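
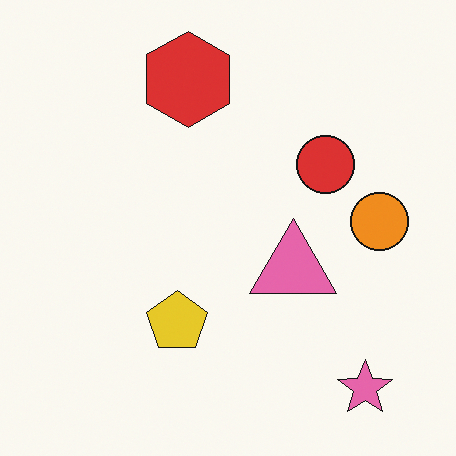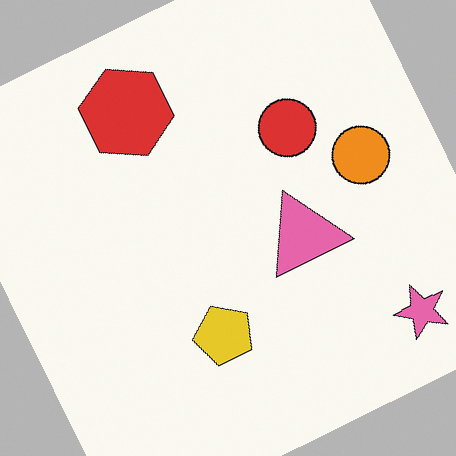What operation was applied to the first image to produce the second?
This is the original image rotated counter-clockwise by a clearly visible amount.

Every shape is tilted by the same angle and the image corners show triangular fill wedges — a whole-image rotation by a non-right angle.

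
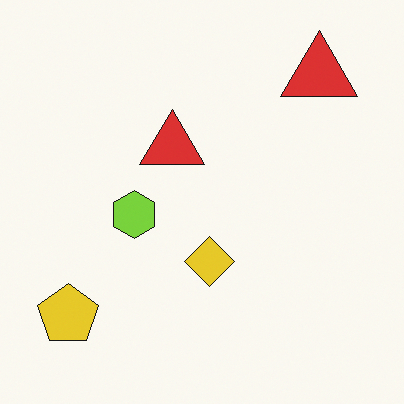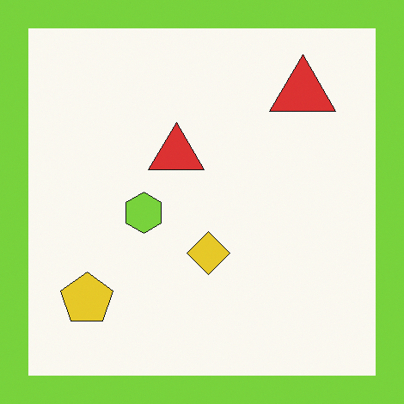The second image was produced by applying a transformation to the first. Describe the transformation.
Framed with a lime border.

A solid lime frame runs around the edge of the second image, with the content slightly shrunk inside it.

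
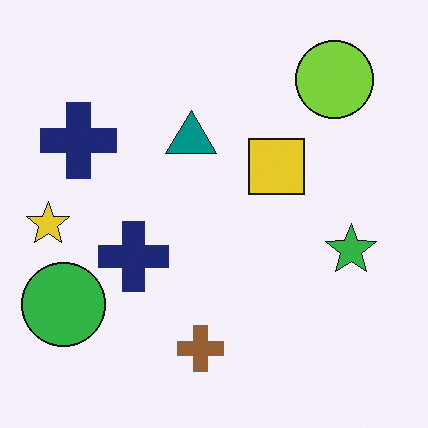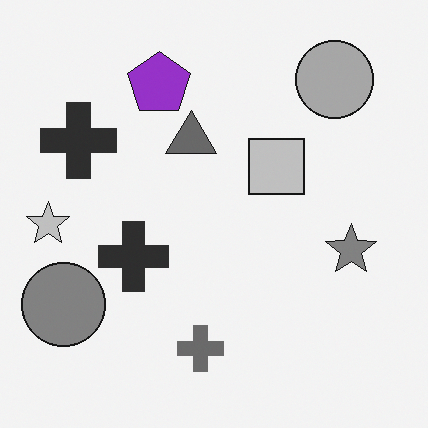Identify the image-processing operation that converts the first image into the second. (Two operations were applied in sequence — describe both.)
The transformation is: converted to grayscale, then overlaid with an additional purple pentagon.

All color is removed — every shape is now a shade of grey. A purple pentagon appears in the second image that is absent from the first.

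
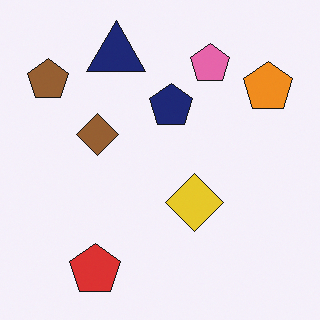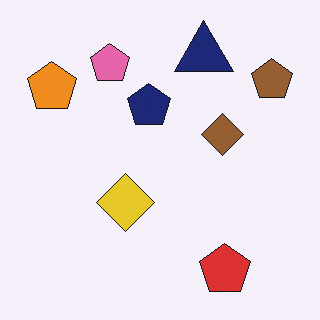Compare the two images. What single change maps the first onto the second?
It was flipped horizontally (left ↔ right).

The brown pentagon is in the top-left of the first image and the top-right of the second — shapes on opposite sides of the vertical midline have swapped in a mirror flip.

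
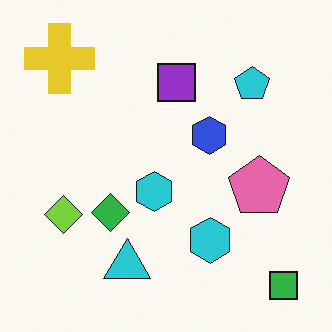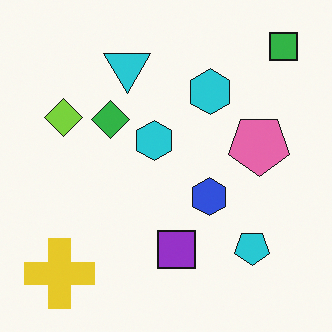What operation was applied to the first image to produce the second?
The image was flipped vertically (top ↔ bottom).

The green square is in the bottom-right of the first image and the top-right of the second — shapes on opposite sides of the horizontal midline have swapped in a mirror flip.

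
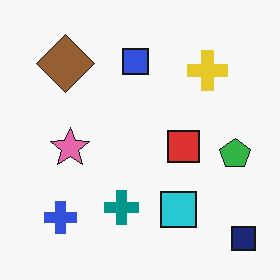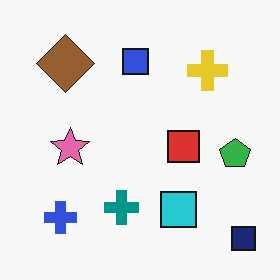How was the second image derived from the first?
The second image is the first JPEG-compressed with visible artifacts.

Blocky 8×8 compression artifacts appear around shape edges and the flat background shows ringing — characteristic JPEG degradation.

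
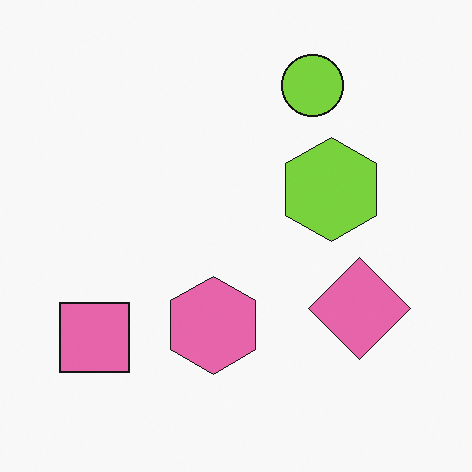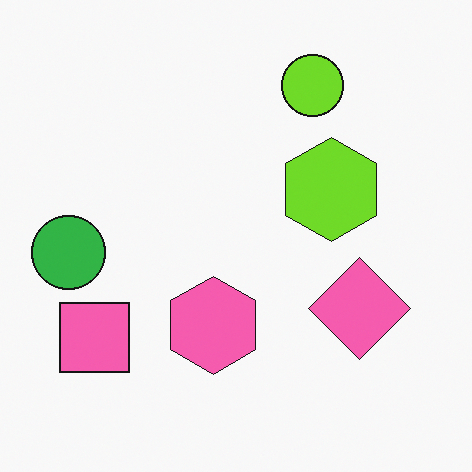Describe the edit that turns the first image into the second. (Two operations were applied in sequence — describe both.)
The second image is the first slightly oversaturated, then overlaid with an additional green circle.

All colors are more vivid — a global saturation change. A green circle appears in the second image that is absent from the first.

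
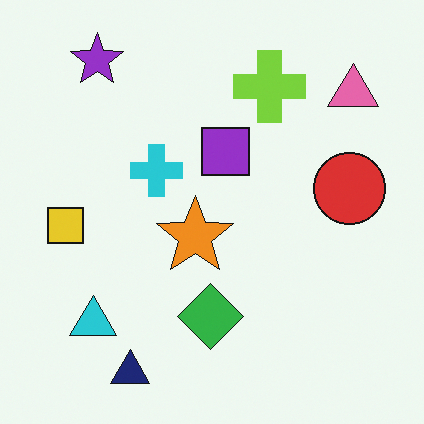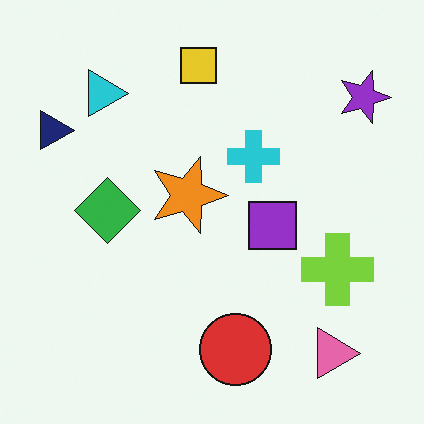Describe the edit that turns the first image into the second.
The transformation is: rotated 90° clockwise.

The purple star sits in the top-left of the first image and the top-right of the second — consistent with a whole-image 90° clockwise rotation.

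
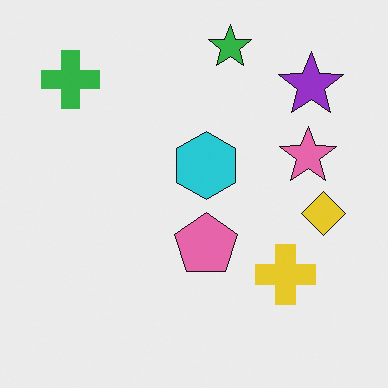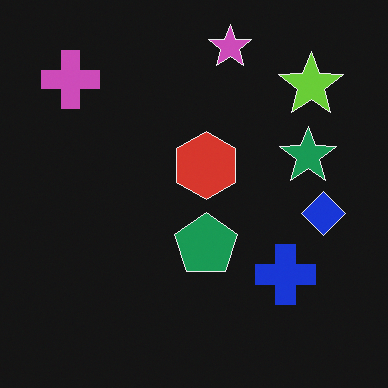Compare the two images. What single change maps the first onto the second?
The transformation is: color-inverted (negative).

The light background has become dark and every shape's color is its complement — a photographic negative.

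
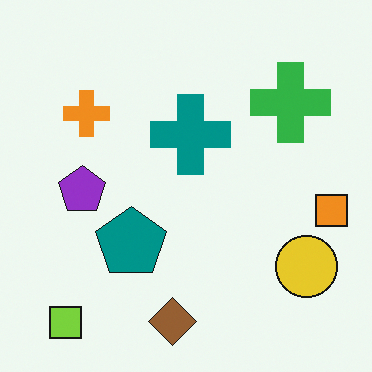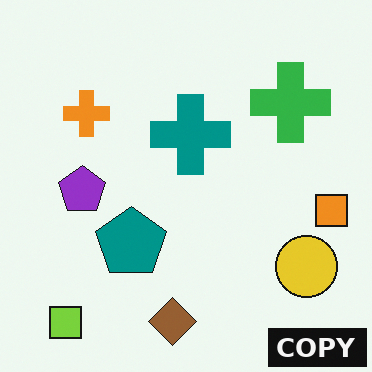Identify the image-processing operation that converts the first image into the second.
The image was watermarked with the text "COPY" in the lower-right corner.

A dark label reading "COPY" appears in the lower-right corner.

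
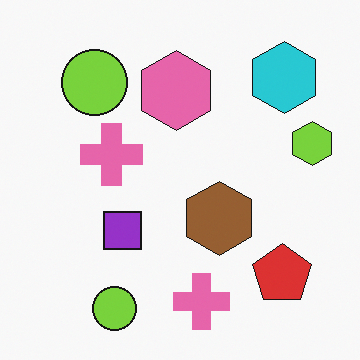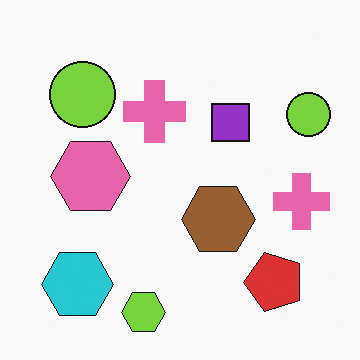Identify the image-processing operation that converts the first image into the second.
It was transposed (reflected across the top-left ↔ bottom-right diagonal).

Shapes have swapped their row and column positions — what was in the top-right is now in the bottom-left — a diagonal reflection.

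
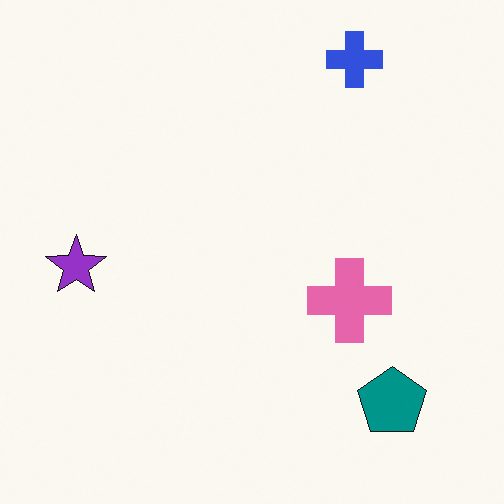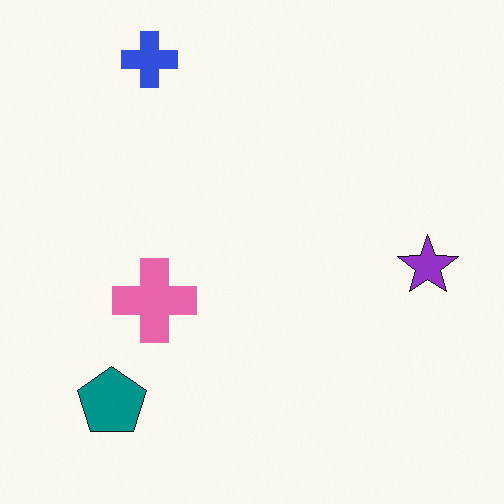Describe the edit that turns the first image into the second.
It was flipped horizontally (left ↔ right).

The purple star is in the left of the first image and the right of the second — shapes on opposite sides of the vertical midline have swapped in a mirror flip.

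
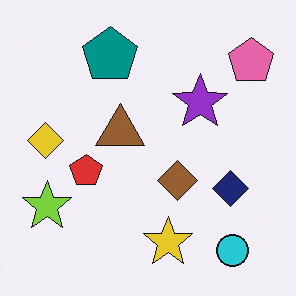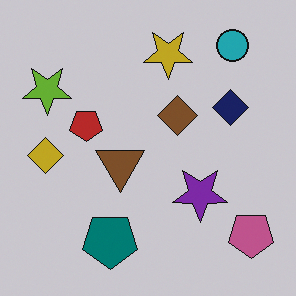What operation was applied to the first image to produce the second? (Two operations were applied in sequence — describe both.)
This is the original image flipped vertically (top ↔ bottom), then darkened a little.

The cyan circle is in the bottom-right of the first image and the top-right of the second — shapes on opposite sides of the horizontal midline have swapped in a mirror flip. Every pixel — background and shapes alike — is uniformly darkened.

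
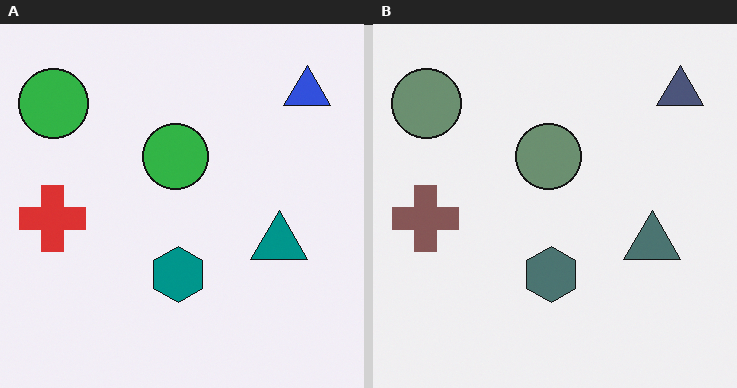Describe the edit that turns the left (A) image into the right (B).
The right (B) image is the left (A) made much more muted (saturation change).

All colors are more muted and greyish — a global saturation change.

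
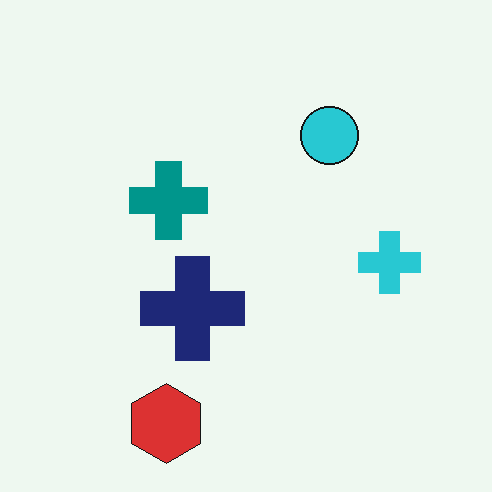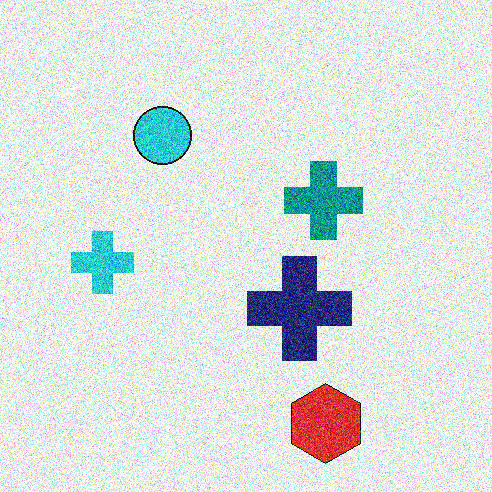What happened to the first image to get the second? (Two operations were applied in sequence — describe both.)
The image was degraded with a thick layer of grain, then flipped horizontally (left ↔ right).

Random speckle covers the whole image, including the flat background. The cyan cross is in the right of the first image and the left of the second — shapes on opposite sides of the vertical midline have swapped in a mirror flip.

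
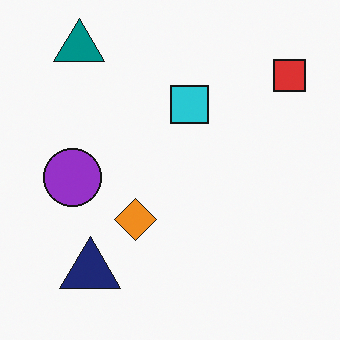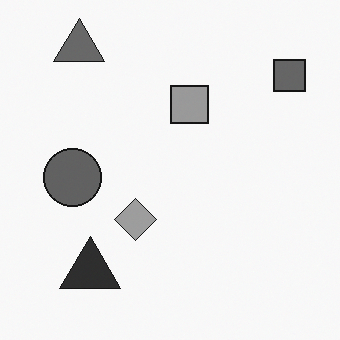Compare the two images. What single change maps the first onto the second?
It was converted to grayscale.

All color is removed — every shape is now a shade of grey.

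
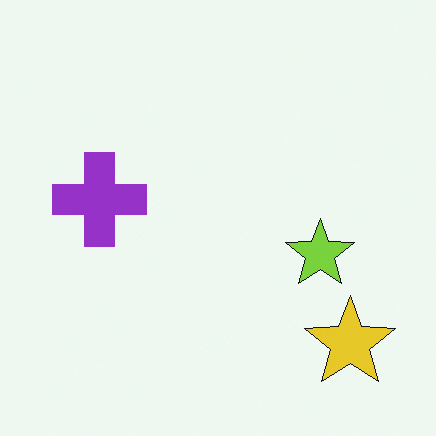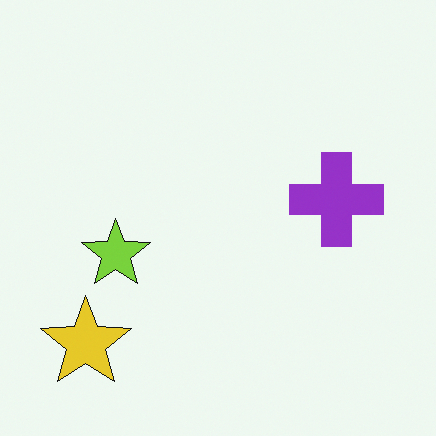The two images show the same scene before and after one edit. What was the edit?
Flipped horizontally (left ↔ right).

The yellow star is in the bottom-right of the first image and the bottom-left of the second — shapes on opposite sides of the vertical midline have swapped in a mirror flip.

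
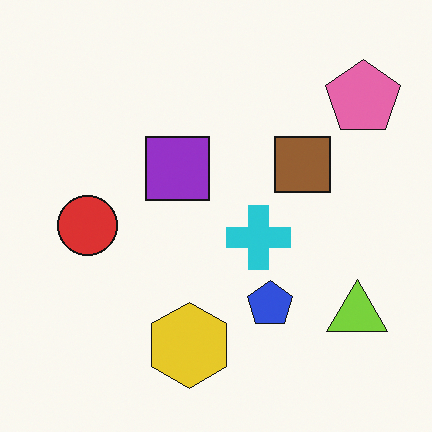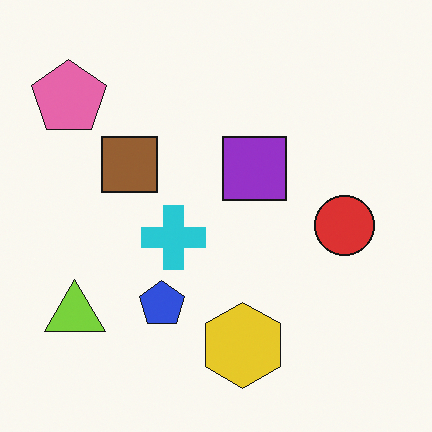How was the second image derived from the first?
Flipped horizontally (left ↔ right).

The pink pentagon is in the top-right of the first image and the top-left of the second — shapes on opposite sides of the vertical midline have swapped in a mirror flip.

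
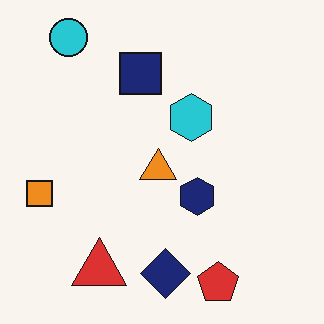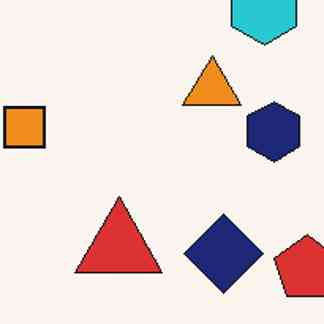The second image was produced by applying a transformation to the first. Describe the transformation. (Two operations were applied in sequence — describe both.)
Cropped slightly and scaled back up, then given moderate JPEG compression.

The visible shapes are larger and the field of view is narrower; shapes near the original edges may be partly or wholly outside the frame — a crop-and-rescale. Blocky 8×8 compression artifacts appear around shape edges and the flat background shows ringing — characteristic JPEG degradation.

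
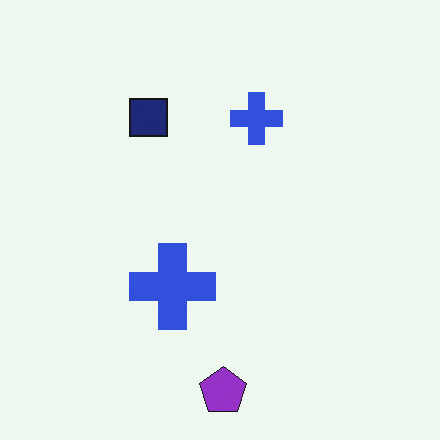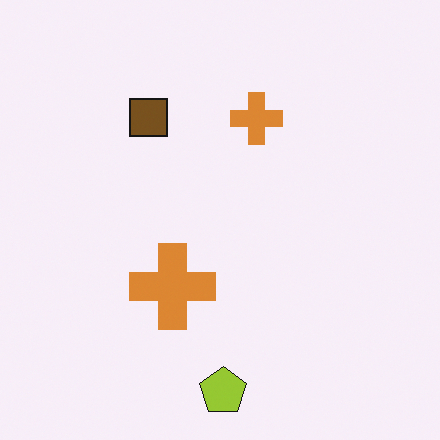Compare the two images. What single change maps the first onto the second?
The second image is the first hue-shifted by a large amount.

Every shape's color has rotated by the same amount around the hue wheel — a uniform hue shift.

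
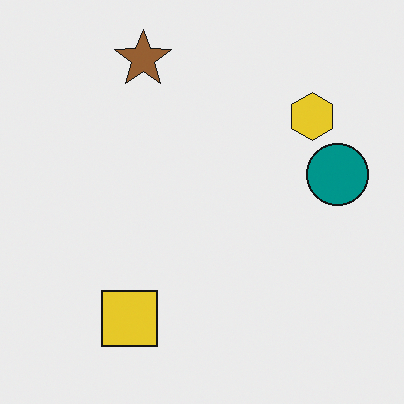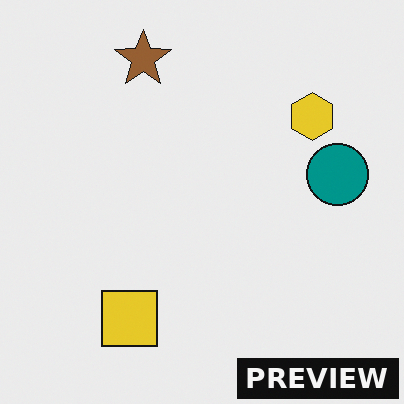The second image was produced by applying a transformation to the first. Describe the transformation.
It was watermarked with the text "PREVIEW" in the lower-right corner.

A dark label reading "PREVIEW" appears in the lower-right corner.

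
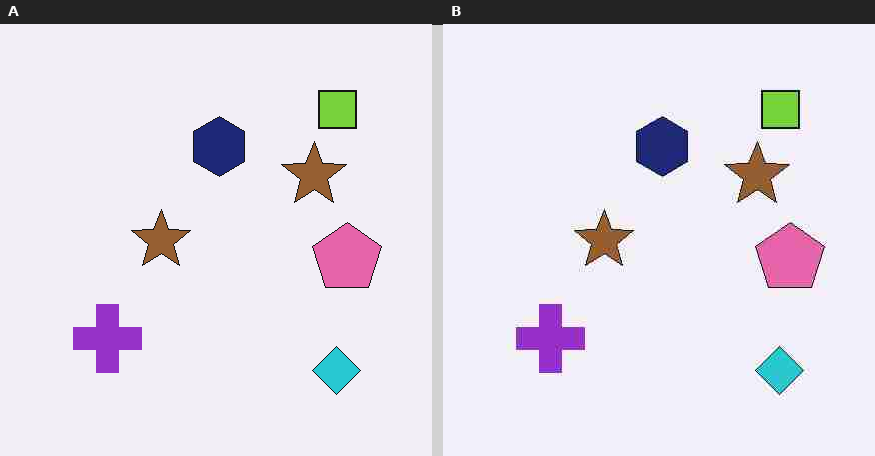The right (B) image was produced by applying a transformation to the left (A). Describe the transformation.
The right (B) image is the left (A) degraded with heavy JPEG compression.

Blocky 8×8 compression artifacts appear around shape edges and the flat background shows ringing — characteristic JPEG degradation.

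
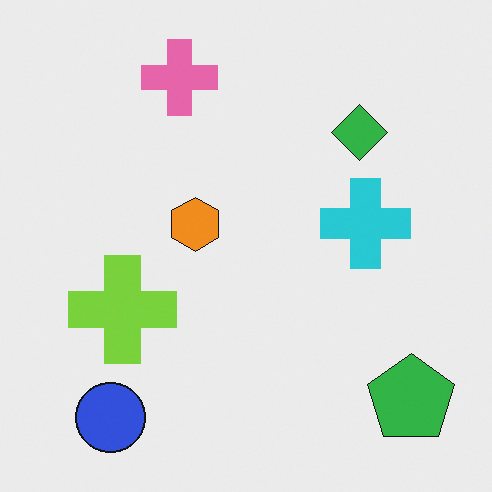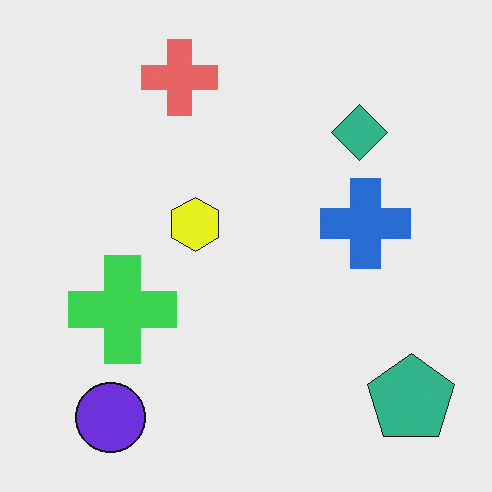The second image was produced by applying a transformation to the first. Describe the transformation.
The transformation is: hue-shifted slightly.

Every shape's color has rotated by the same amount around the hue wheel — a uniform hue shift.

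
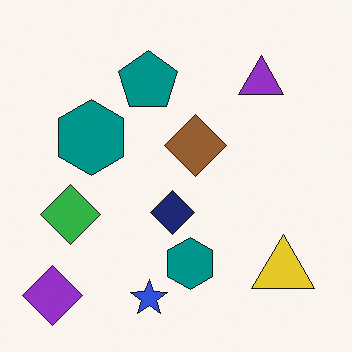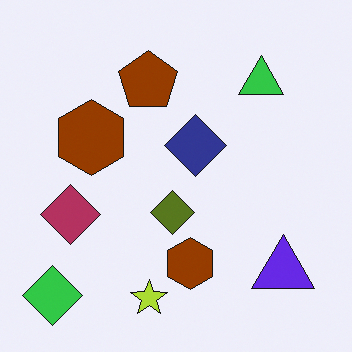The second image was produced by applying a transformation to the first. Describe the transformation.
It was hue-shifted by a large amount.

Every shape's color has rotated by the same amount around the hue wheel — a uniform hue shift.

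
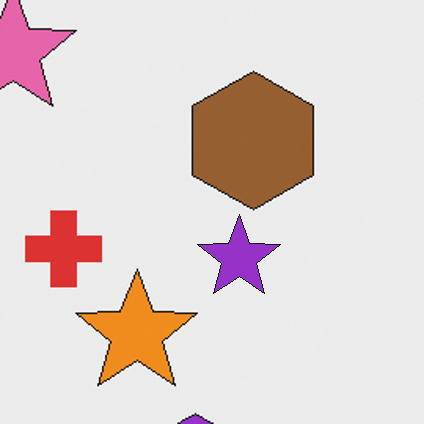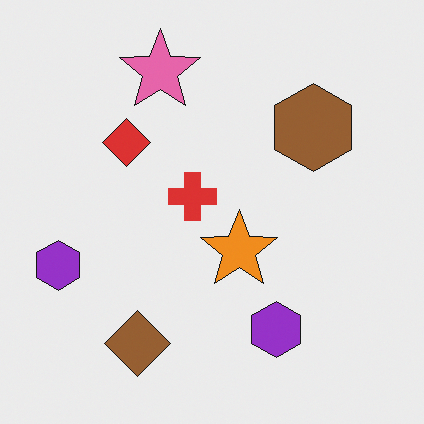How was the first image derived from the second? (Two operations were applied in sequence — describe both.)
It was cropped to a modestly smaller region and rescaled, then overlaid with an additional purple star.

The visible shapes are larger and the field of view is narrower; shapes near the original edges may be partly or wholly outside the frame — a crop-and-rescale. A purple star appears in the first image that is absent from the second.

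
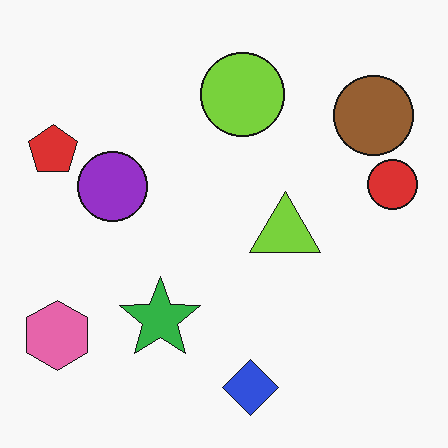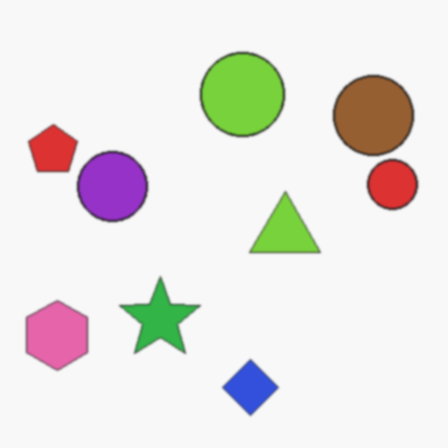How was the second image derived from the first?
Slightly softened.

Shape edges and outlines are uniformly softened across the whole image.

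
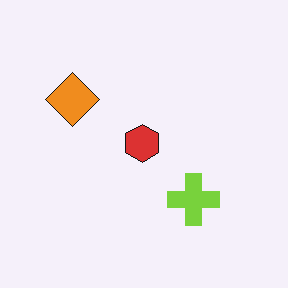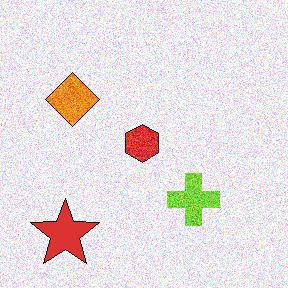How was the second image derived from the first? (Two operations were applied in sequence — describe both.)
This is the original image degraded with a thick layer of grain, then overlaid with an additional red star.

Random speckle covers the whole image, including the flat background. A red star appears in the second image that is absent from the first.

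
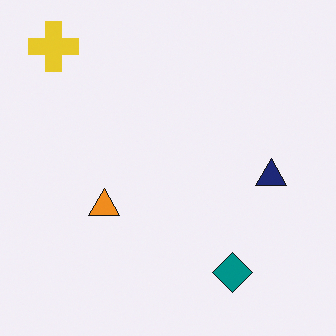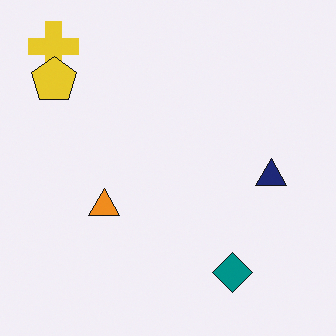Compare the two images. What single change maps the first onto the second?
The transformation is: overlaid with an additional yellow pentagon.

A yellow pentagon appears in the second image that is absent from the first.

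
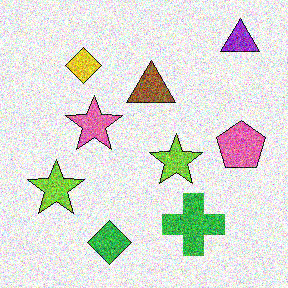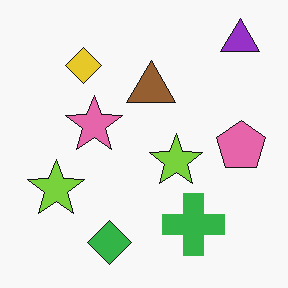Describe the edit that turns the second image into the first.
It was degraded with heavy additive noise.

Random speckle covers the whole image, including the flat background.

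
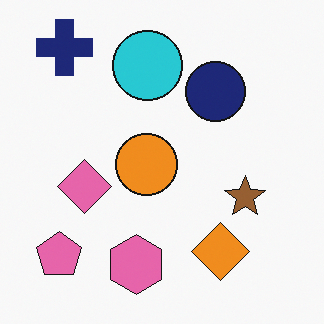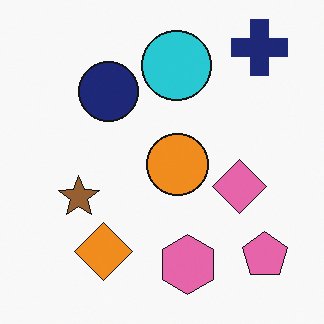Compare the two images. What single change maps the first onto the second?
The second image is the first flipped horizontally (left ↔ right).

The pink pentagon is in the bottom-left of the first image and the bottom-right of the second — shapes on opposite sides of the vertical midline have swapped in a mirror flip.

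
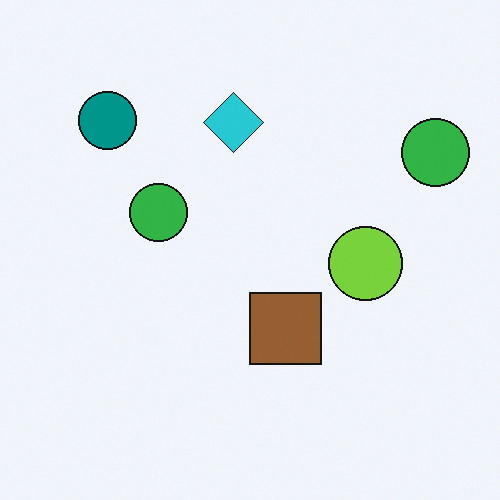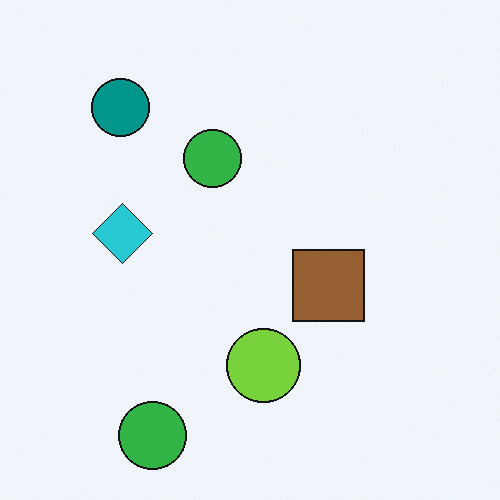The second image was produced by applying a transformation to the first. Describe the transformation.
It was transposed (reflected across the top-left ↔ bottom-right diagonal).

Shapes have swapped their row and column positions — what was in the top-right is now in the bottom-left — a diagonal reflection.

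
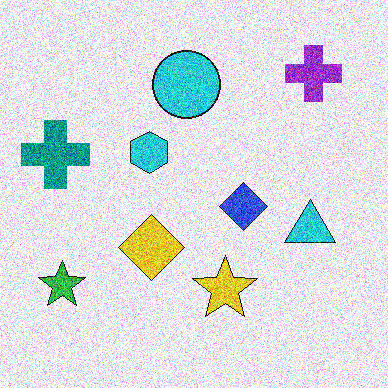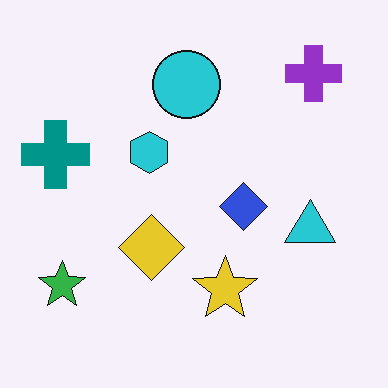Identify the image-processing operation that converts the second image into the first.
Degraded with a thick layer of grain.

Random speckle covers the whole image, including the flat background.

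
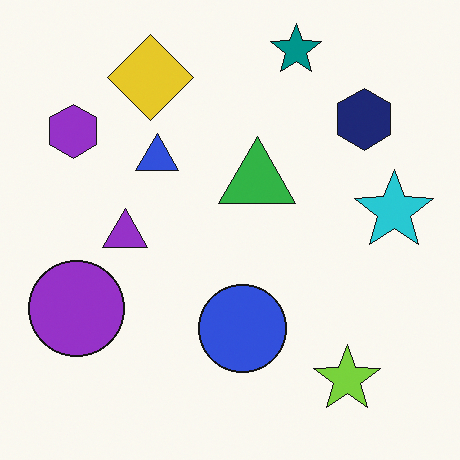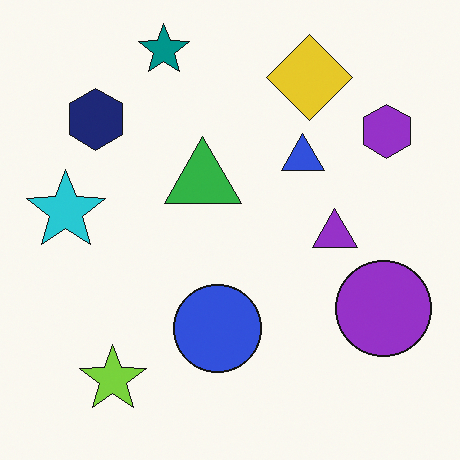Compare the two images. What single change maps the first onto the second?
The image was flipped horizontally (left ↔ right).

The cyan star is in the right of the first image and the left of the second — shapes on opposite sides of the vertical midline have swapped in a mirror flip.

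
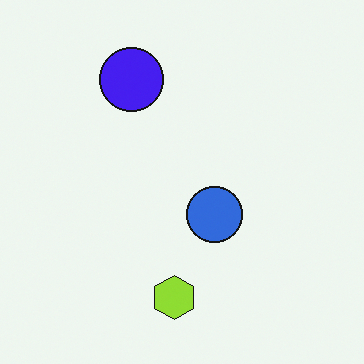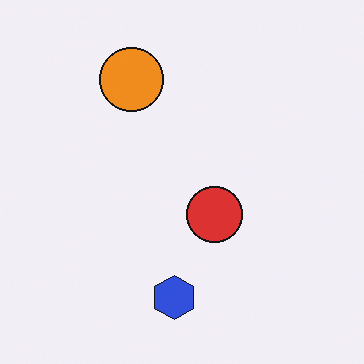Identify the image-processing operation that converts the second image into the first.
Hue-shifted by a large amount.

Every shape's color has rotated by the same amount around the hue wheel — a uniform hue shift.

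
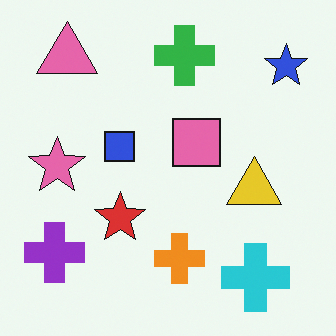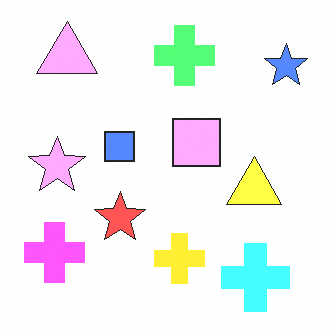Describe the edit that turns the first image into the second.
The second image is the first substantially brightened.

Every pixel — background and shapes alike — is uniformly brightened.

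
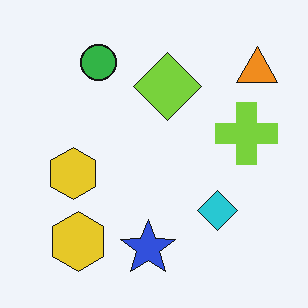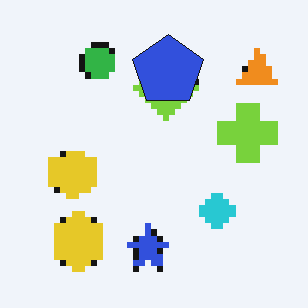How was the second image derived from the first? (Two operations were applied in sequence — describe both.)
The transformation is: moderately pixelated, then overlaid with an additional blue pentagon.

Shapes are reduced to large square blocks; fine edges and outlines are lost — a downscale-then-upscale (mosaic) effect. A blue pentagon appears in the second image that is absent from the first.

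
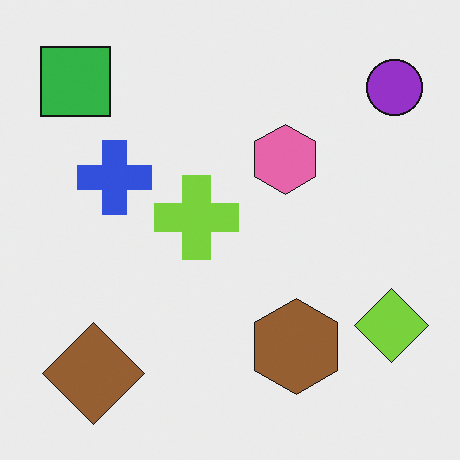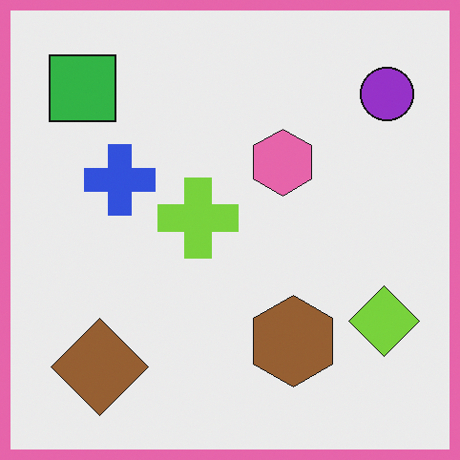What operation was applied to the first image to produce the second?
The image was framed with a pink border.

A solid pink frame runs around the edge of the second image, with the content slightly shrunk inside it.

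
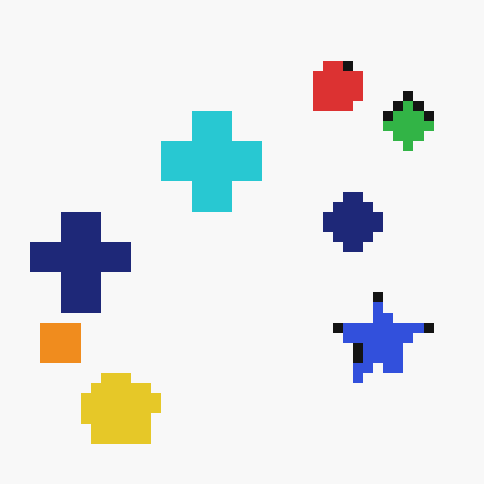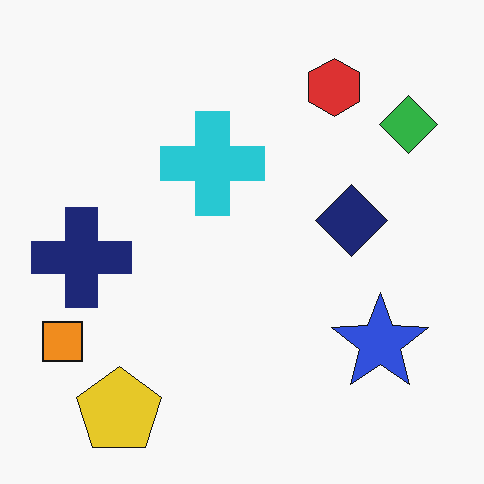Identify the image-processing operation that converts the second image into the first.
The first image is the second heavily pixelated into large blocks.

Shapes are reduced to large square blocks; fine edges and outlines are lost — a downscale-then-upscale (mosaic) effect.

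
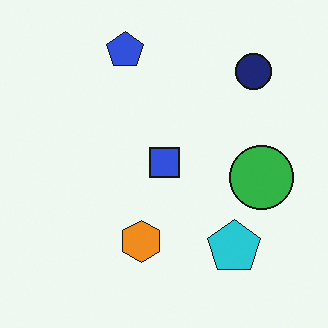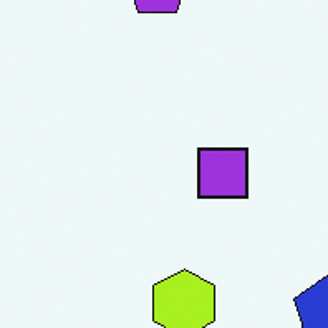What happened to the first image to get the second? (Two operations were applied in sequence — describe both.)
It was cropped tightly and scaled back up, then hue-shifted by a small amount.

The visible shapes are larger and the field of view is narrower; shapes near the original edges may be partly or wholly outside the frame — a crop-and-rescale. Every shape's color has rotated by the same amount around the hue wheel — a uniform hue shift.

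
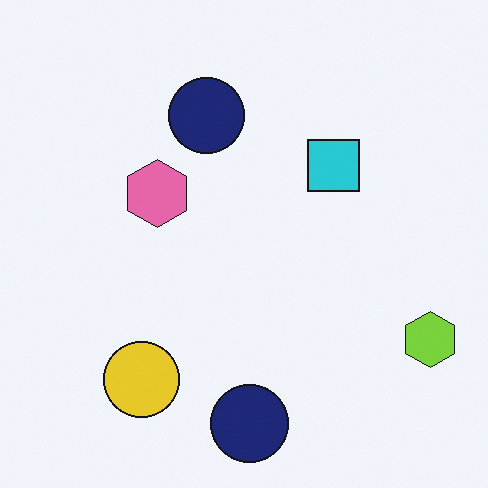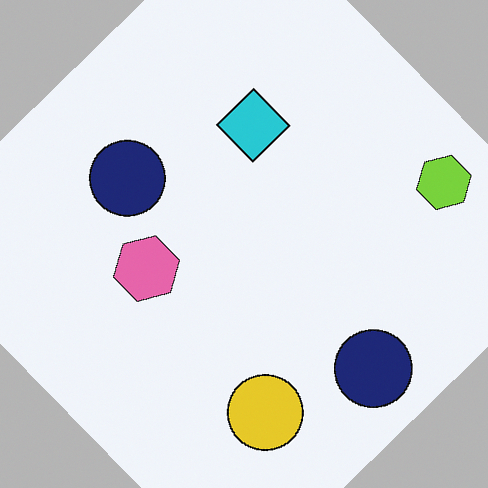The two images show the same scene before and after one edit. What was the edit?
Rotated counter-clockwise by a large amount — several tens of degrees.

Every shape is tilted by the same angle and the image corners show triangular fill wedges — a whole-image rotation by a non-right angle.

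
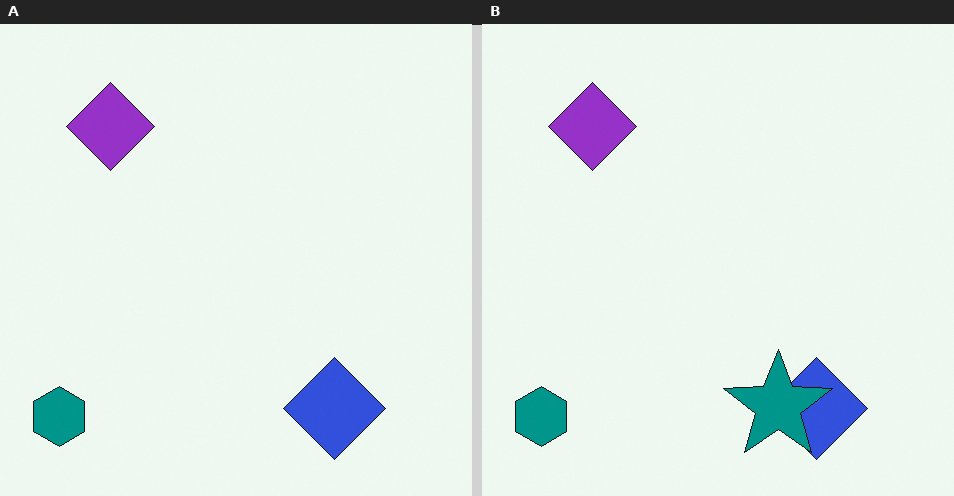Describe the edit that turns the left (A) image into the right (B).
It was overlaid with an additional teal star.

A teal star appears in the right (B) image that is absent from the left (A).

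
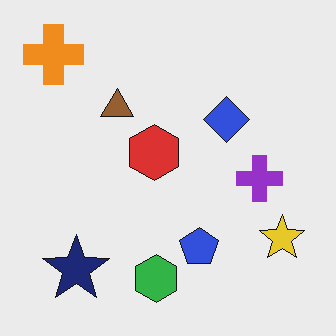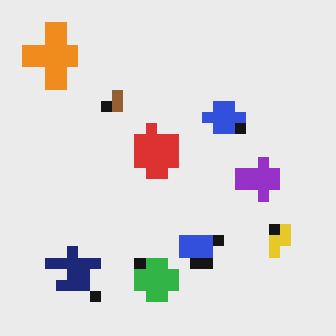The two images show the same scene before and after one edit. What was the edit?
This is the original image coarsely pixelated.

Shapes are reduced to large square blocks; fine edges and outlines are lost — a downscale-then-upscale (mosaic) effect.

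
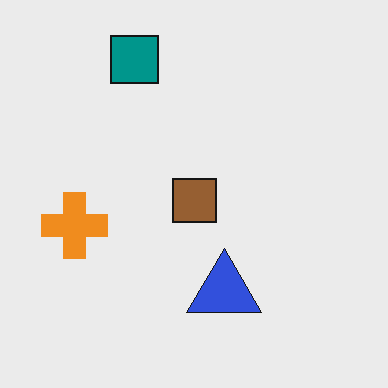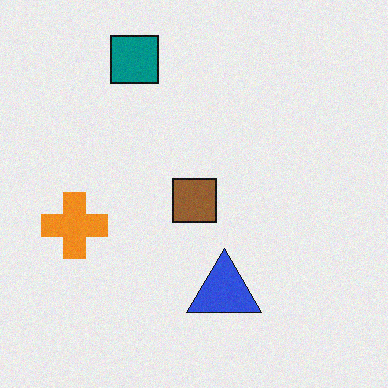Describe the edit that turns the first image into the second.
The second image is the first degraded with subtle gaussian noise.

Random speckle covers the whole image, including the flat background.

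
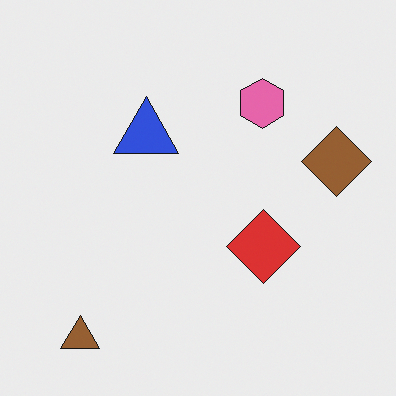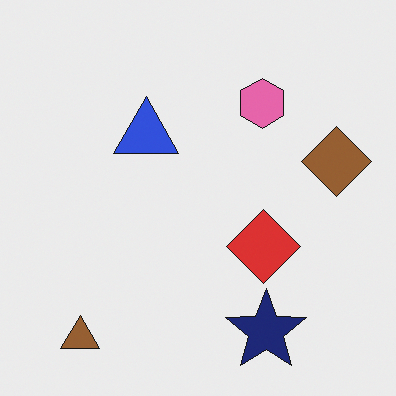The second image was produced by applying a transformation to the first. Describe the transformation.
The second image is the first overlaid with an additional navy star.

A navy star appears in the second image that is absent from the first.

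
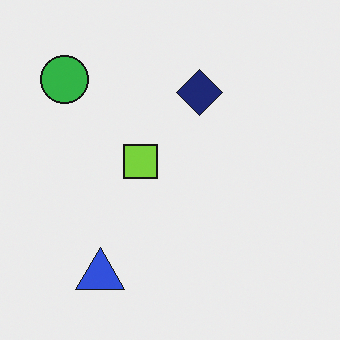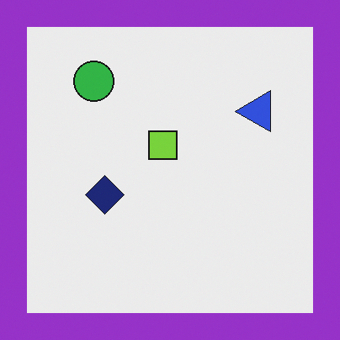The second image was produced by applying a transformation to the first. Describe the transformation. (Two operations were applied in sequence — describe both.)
It was transposed (reflected across the top-left ↔ bottom-right diagonal), then framed with a purple border.

Shapes have swapped their row and column positions — what was in the top-right is now in the bottom-left — a diagonal reflection. A solid purple frame runs around the edge of the second image, with the content slightly shrunk inside it.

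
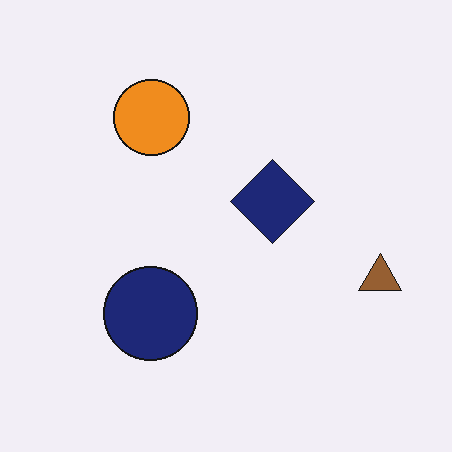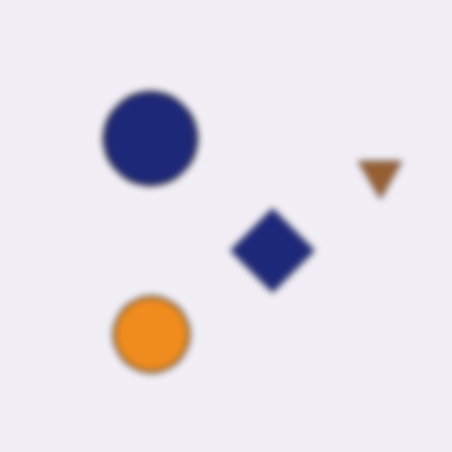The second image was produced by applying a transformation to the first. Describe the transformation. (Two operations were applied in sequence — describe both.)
The transformation is: flipped vertically (top ↔ bottom), then moderately blurred.

The orange circle is in the top of the first image and the bottom of the second — shapes on opposite sides of the horizontal midline have swapped in a mirror flip. Shape edges and outlines are uniformly softened across the whole image.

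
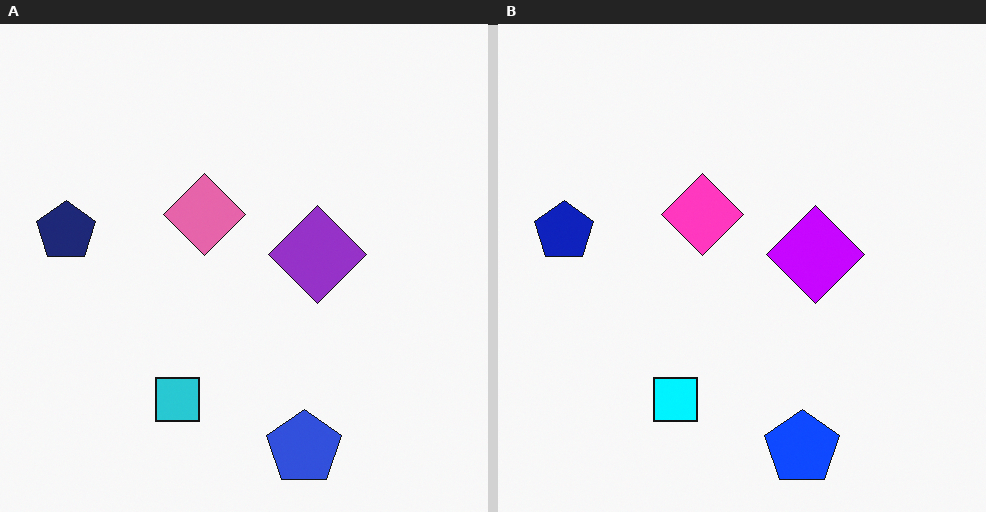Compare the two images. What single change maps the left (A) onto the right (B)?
It was made much more vivid (saturation change).

All colors are more vivid — a global saturation change.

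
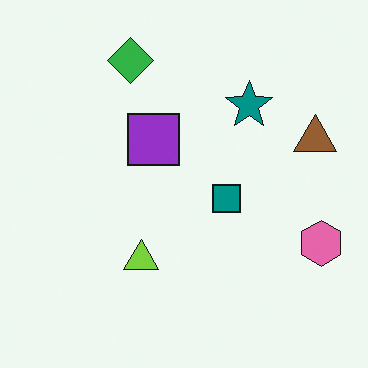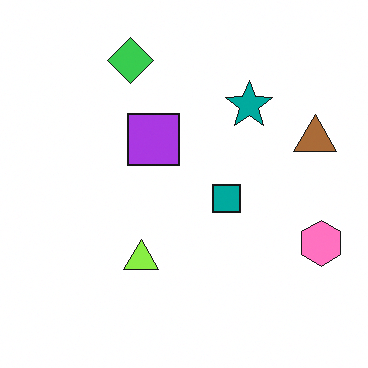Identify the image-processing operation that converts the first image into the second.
This is the original image slightly brightened.

Every pixel — background and shapes alike — is uniformly brightened.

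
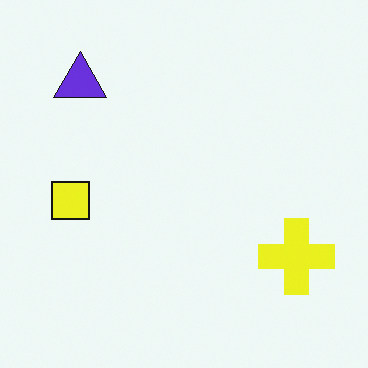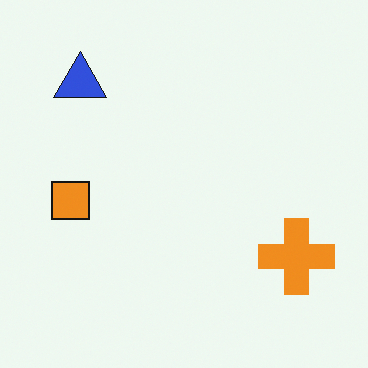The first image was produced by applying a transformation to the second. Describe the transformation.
It was hue-shifted by a small amount.

Every shape's color has rotated by the same amount around the hue wheel — a uniform hue shift.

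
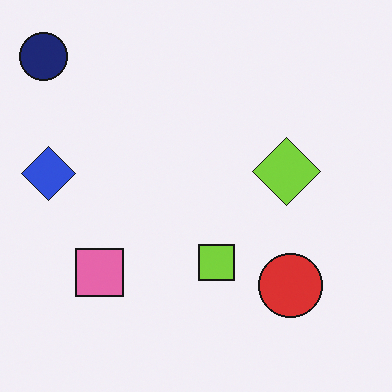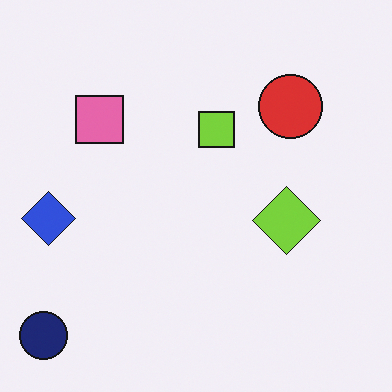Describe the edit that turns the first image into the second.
It was flipped vertically (top ↔ bottom).

The navy circle is in the top-left of the first image and the bottom-left of the second — shapes on opposite sides of the horizontal midline have swapped in a mirror flip.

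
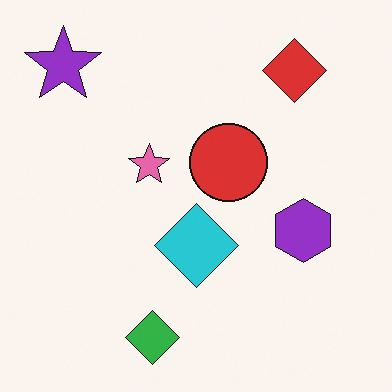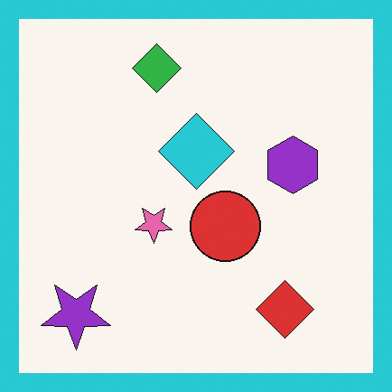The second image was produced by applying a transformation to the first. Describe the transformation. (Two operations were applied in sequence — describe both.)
Flipped vertically (top ↔ bottom), then framed with a cyan border.

The green diamond is in the bottom of the first image and the top of the second — shapes on opposite sides of the horizontal midline have swapped in a mirror flip. A solid cyan frame runs around the edge of the second image, with the content slightly shrunk inside it.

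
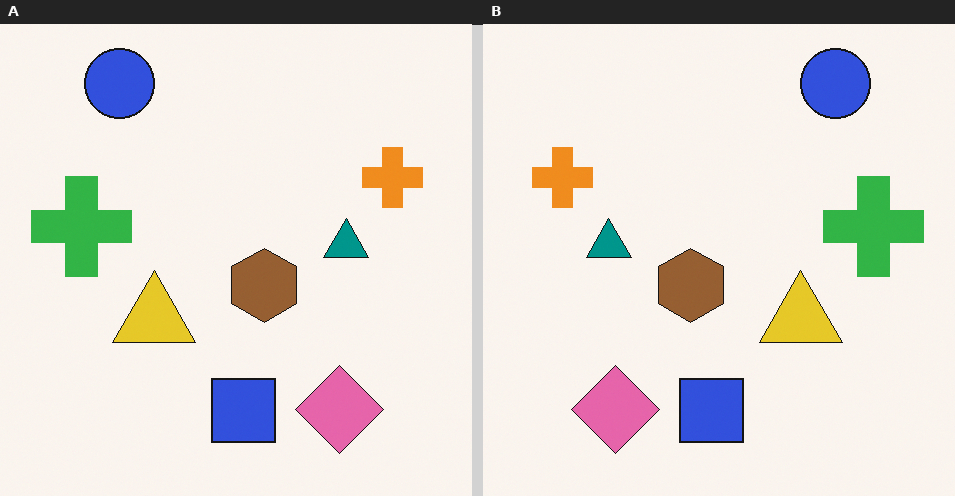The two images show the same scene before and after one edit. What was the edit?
It was flipped horizontally (left ↔ right).

The orange cross is in the top-right of the left (A) image and the top-left of the right (B) — shapes on opposite sides of the vertical midline have swapped in a mirror flip.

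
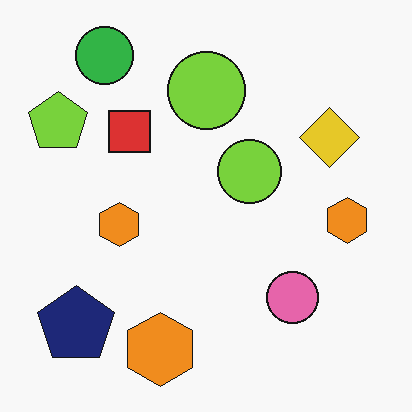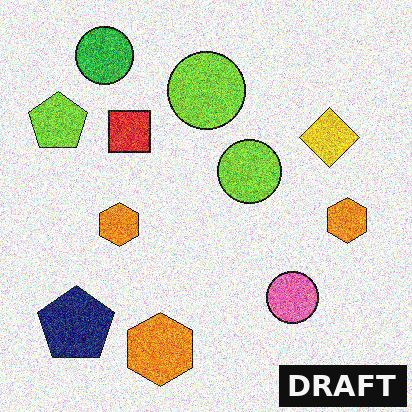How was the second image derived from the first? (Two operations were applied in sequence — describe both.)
The image was degraded with a thick layer of grain, then watermarked with the text "DRAFT" in the lower-right corner.

Random speckle covers the whole image, including the flat background. A dark label reading "DRAFT" appears in the lower-right corner.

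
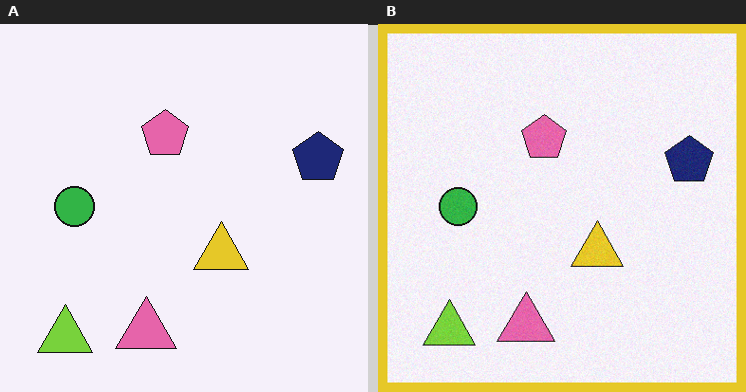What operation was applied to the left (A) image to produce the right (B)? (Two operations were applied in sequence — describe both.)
The image was degraded with subtle gaussian noise, then framed with a yellow border.

Random speckle covers the whole image, including the flat background. A solid yellow frame runs around the edge of the right (B) image, with the content slightly shrunk inside it.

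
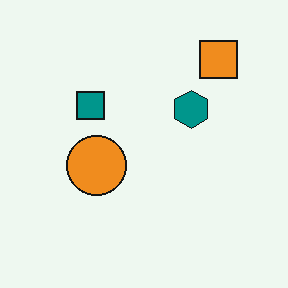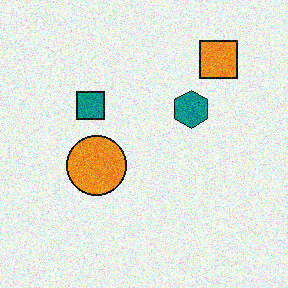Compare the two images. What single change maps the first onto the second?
The transformation is: degraded with moderate additive noise.

Random speckle covers the whole image, including the flat background.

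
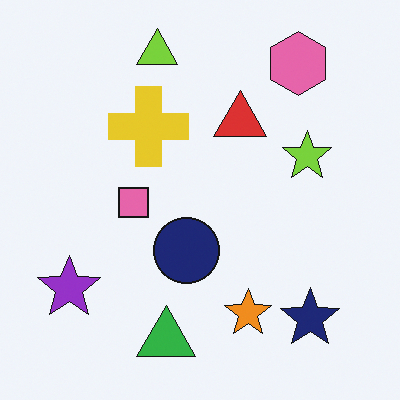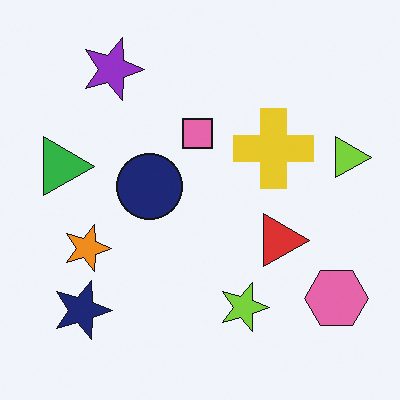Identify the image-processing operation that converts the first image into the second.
The image was rotated 90° clockwise.

The pink hexagon sits in the top-right of the first image and the bottom-right of the second — consistent with a whole-image 90° clockwise rotation.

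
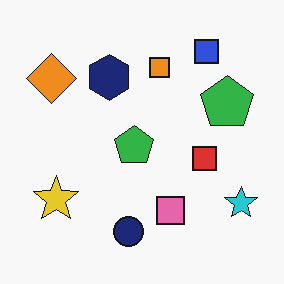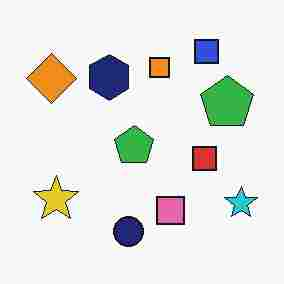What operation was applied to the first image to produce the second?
The image was degraded with heavy JPEG compression.

Blocky 8×8 compression artifacts appear around shape edges and the flat background shows ringing — characteristic JPEG degradation.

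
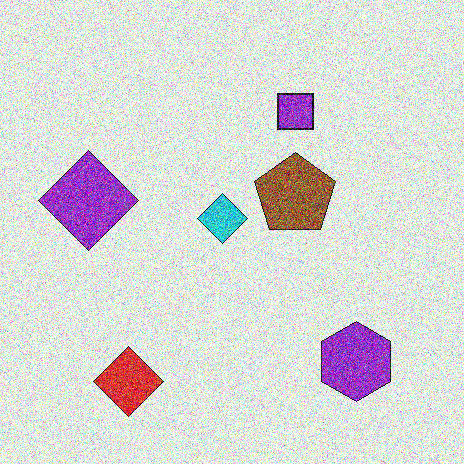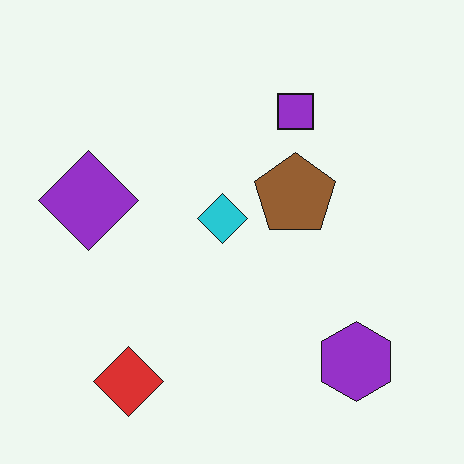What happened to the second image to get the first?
This is the original image degraded with strong gaussian noise.

Random speckle covers the whole image, including the flat background.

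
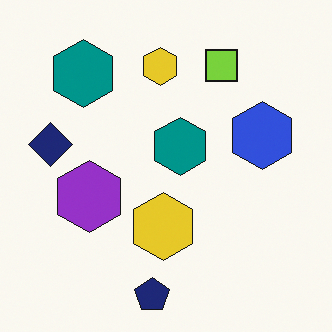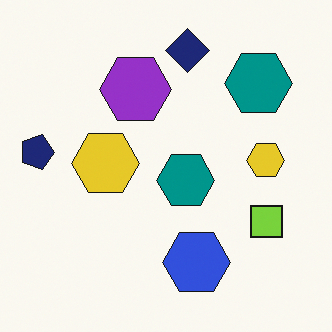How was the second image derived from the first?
The transformation is: rotated 90° clockwise.

The navy pentagon sits in the bottom of the first image and the left of the second — consistent with a whole-image 90° clockwise rotation.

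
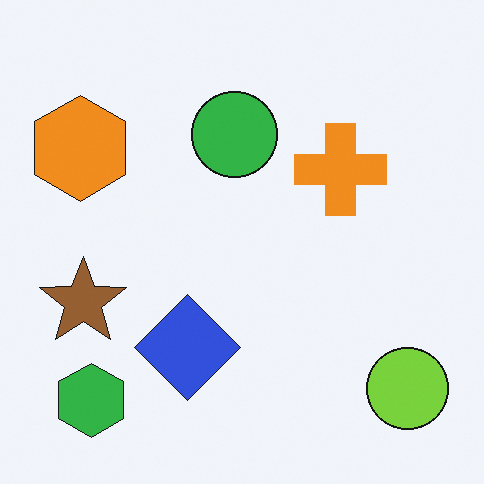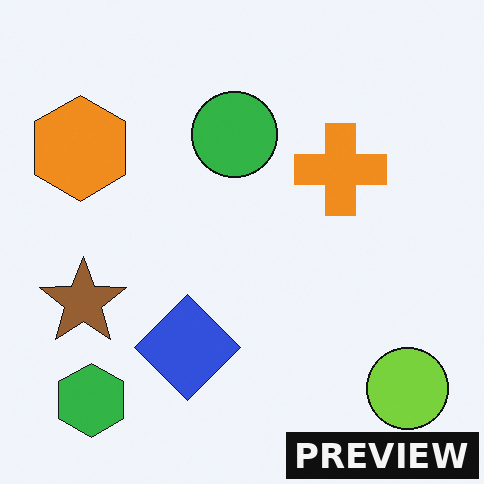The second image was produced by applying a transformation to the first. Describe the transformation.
It was watermarked with the text "PREVIEW" in the lower-right corner.

A dark label reading "PREVIEW" appears in the lower-right corner.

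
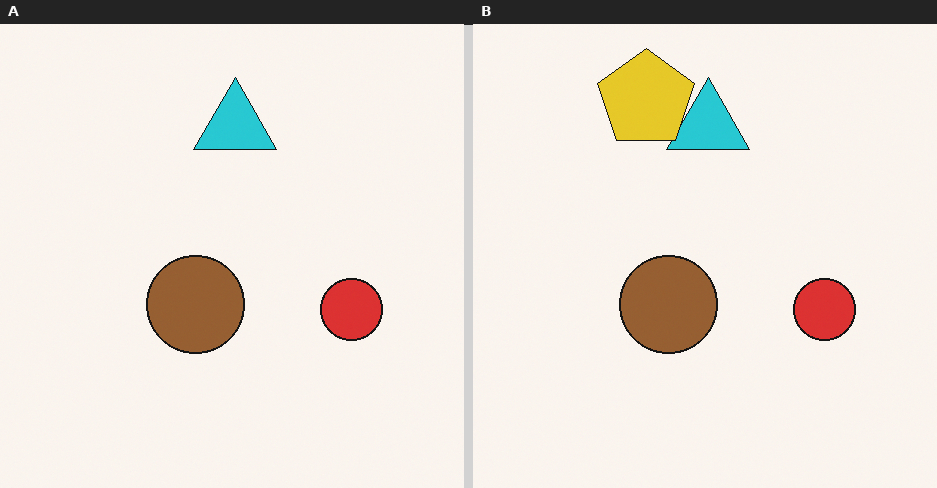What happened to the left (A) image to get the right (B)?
The transformation is: overlaid with an additional yellow pentagon.

A yellow pentagon appears in the right (B) image that is absent from the left (A).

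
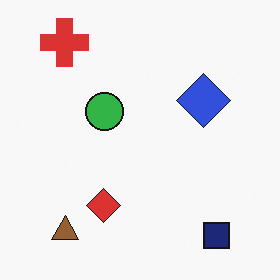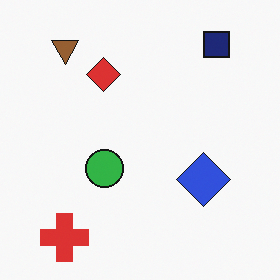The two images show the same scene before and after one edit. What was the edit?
Flipped vertically (top ↔ bottom).

The red cross is in the top-left of the first image and the bottom-left of the second — shapes on opposite sides of the horizontal midline have swapped in a mirror flip.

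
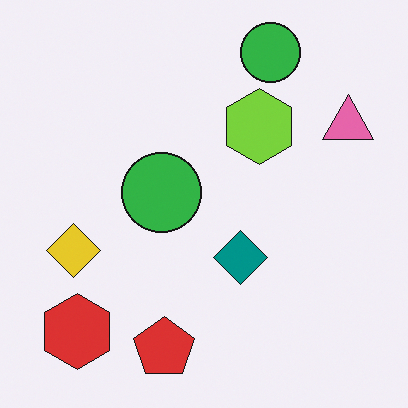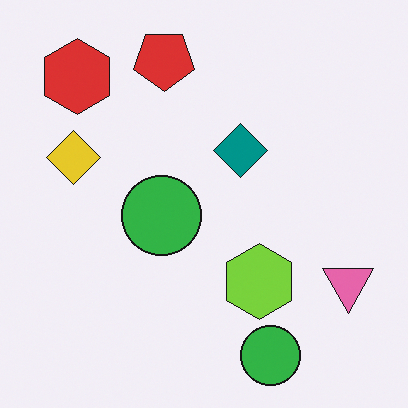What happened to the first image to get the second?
Flipped vertically (top ↔ bottom).

The red pentagon is in the bottom of the first image and the top of the second — shapes on opposite sides of the horizontal midline have swapped in a mirror flip.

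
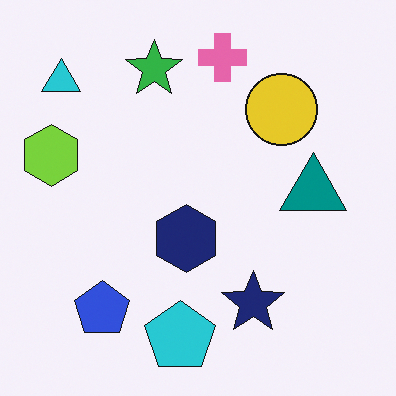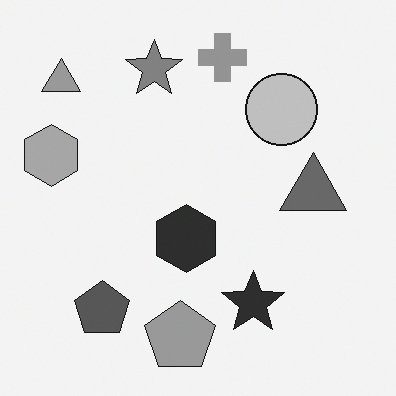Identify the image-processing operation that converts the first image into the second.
The image was converted to grayscale.

All color is removed — every shape is now a shade of grey.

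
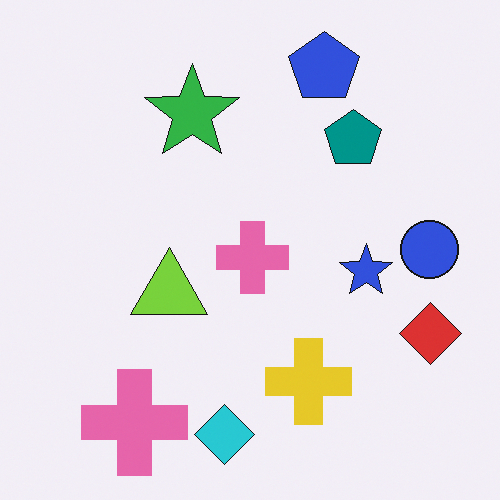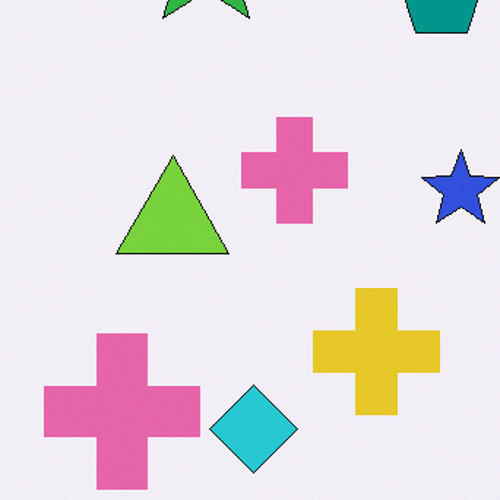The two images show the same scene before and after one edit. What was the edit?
The transformation is: cropped slightly and scaled back up.

The visible shapes are larger and the field of view is narrower; shapes near the original edges may be partly or wholly outside the frame — a crop-and-rescale.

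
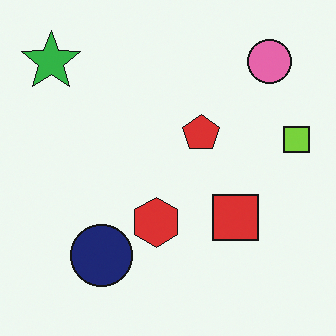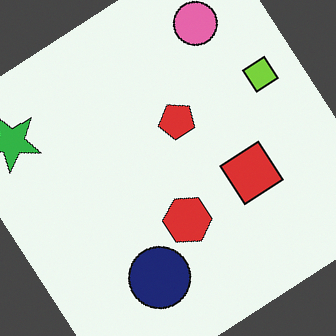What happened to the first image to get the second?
It was rotated counter-clockwise by a large amount — several tens of degrees.

Every shape is tilted by the same angle and the image corners show triangular fill wedges — a whole-image rotation by a non-right angle.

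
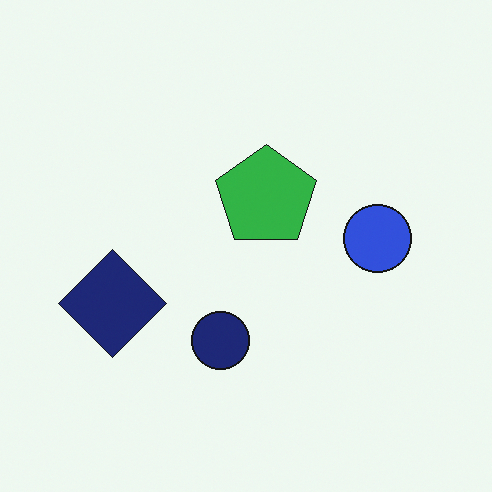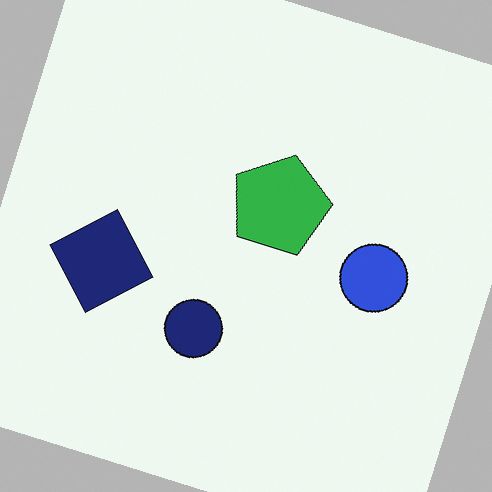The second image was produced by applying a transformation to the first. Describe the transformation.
This is the original image rotated clockwise by a clearly visible amount.

Every shape is tilted by the same angle and the image corners show triangular fill wedges — a whole-image rotation by a non-right angle.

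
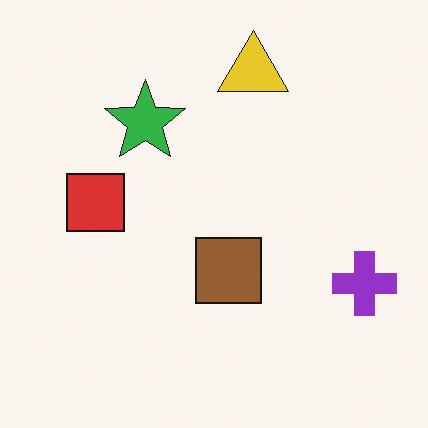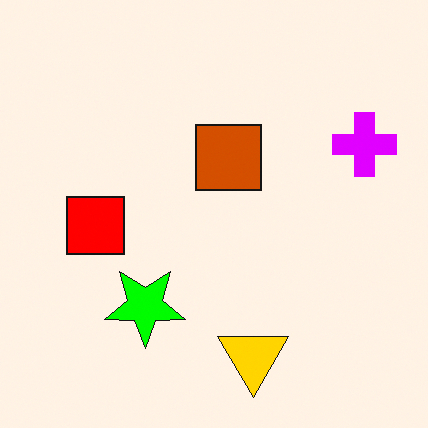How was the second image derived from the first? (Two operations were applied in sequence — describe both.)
The transformation is: flipped vertically (top ↔ bottom), then heavily oversaturated.

The yellow triangle is in the top of the first image and the bottom of the second — shapes on opposite sides of the horizontal midline have swapped in a mirror flip. All colors are more vivid — a global saturation change.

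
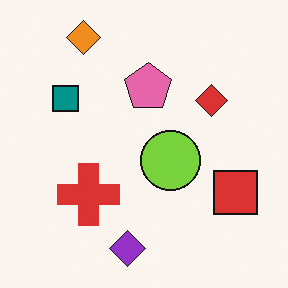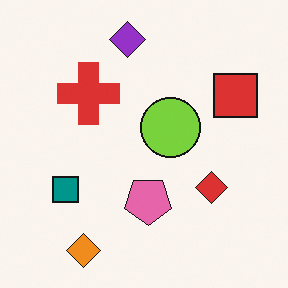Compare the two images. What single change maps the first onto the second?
The second image is the first flipped vertically (top ↔ bottom).

The orange diamond is in the top-left of the first image and the bottom-left of the second — shapes on opposite sides of the horizontal midline have swapped in a mirror flip.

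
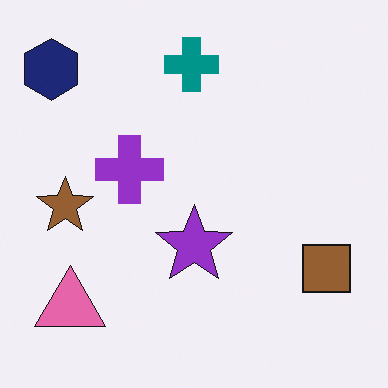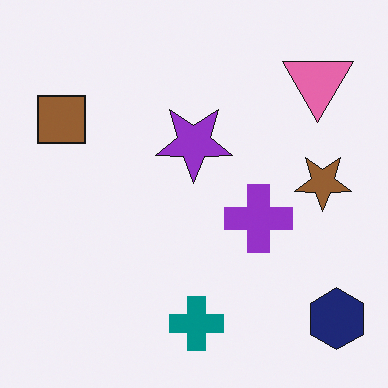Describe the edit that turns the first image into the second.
The transformation is: rotated 180°.

The navy hexagon sits in the top-left of the first image and the bottom-right of the second — consistent with a whole-image 180° rotation.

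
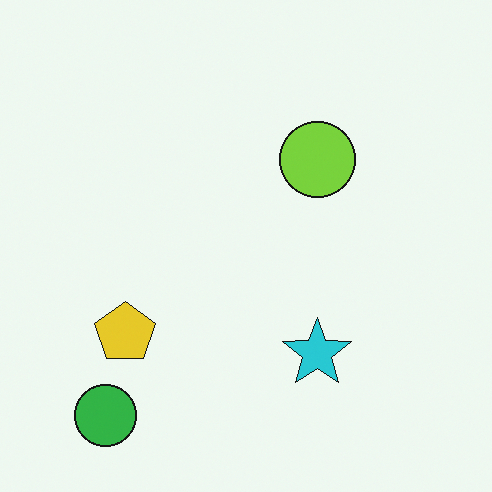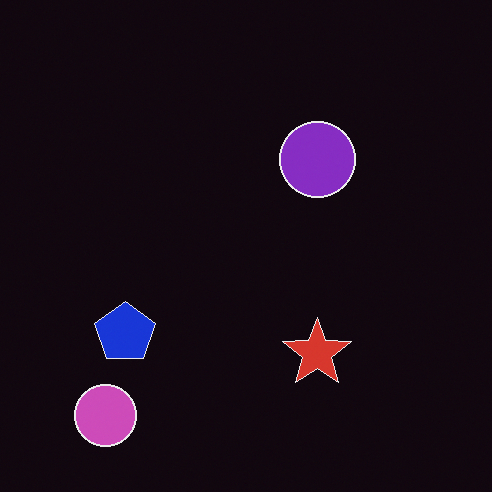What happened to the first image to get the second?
The image was color-inverted (negative).

The light background has become dark and every shape's color is its complement — a photographic negative.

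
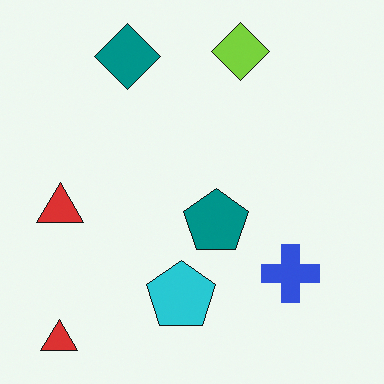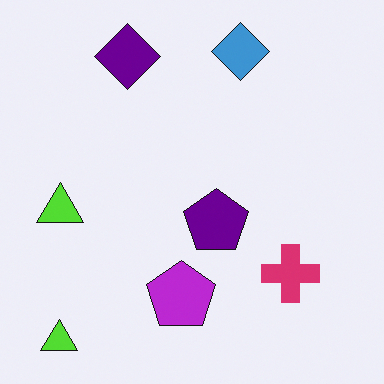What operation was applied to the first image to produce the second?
This is the original image hue-shifted through roughly a third of the color wheel.

Every shape's color has rotated by the same amount around the hue wheel — a uniform hue shift.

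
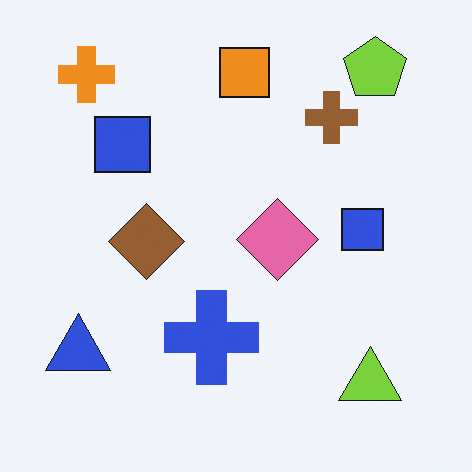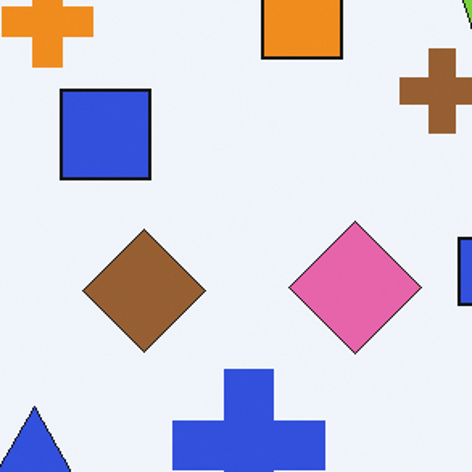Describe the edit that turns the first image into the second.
The second image is the first cropped to a modestly smaller region and rescaled.

The visible shapes are larger and the field of view is narrower; shapes near the original edges may be partly or wholly outside the frame — a crop-and-rescale.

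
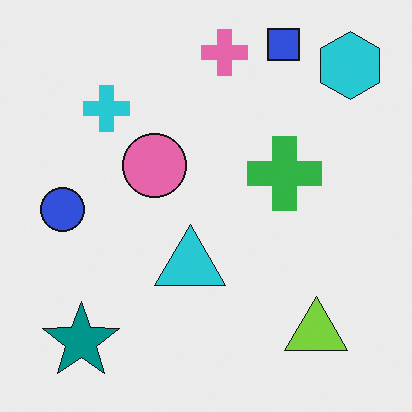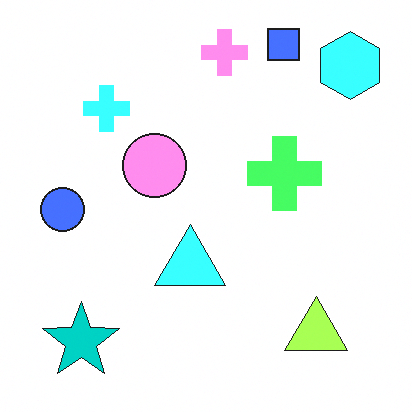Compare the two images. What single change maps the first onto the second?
Brightened a lot.

Every pixel — background and shapes alike — is uniformly brightened.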